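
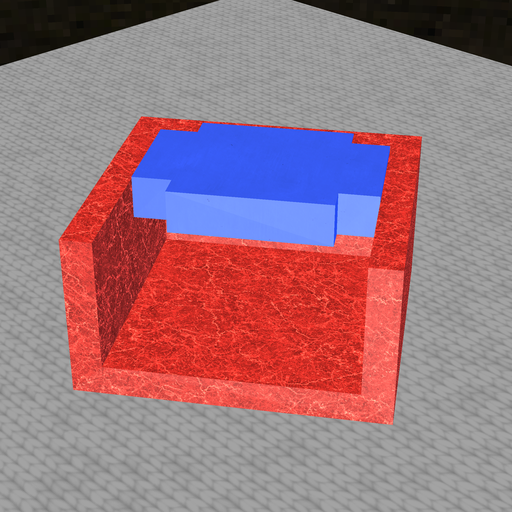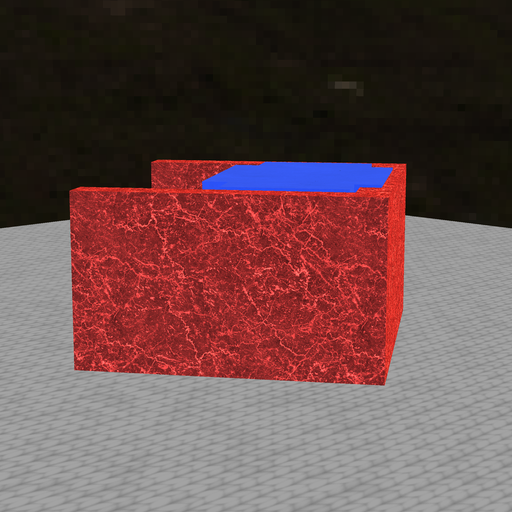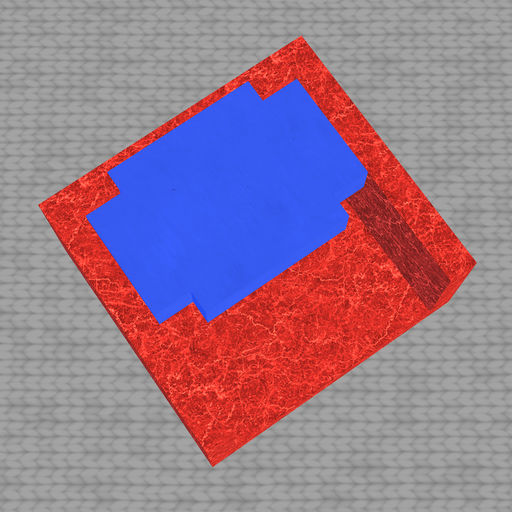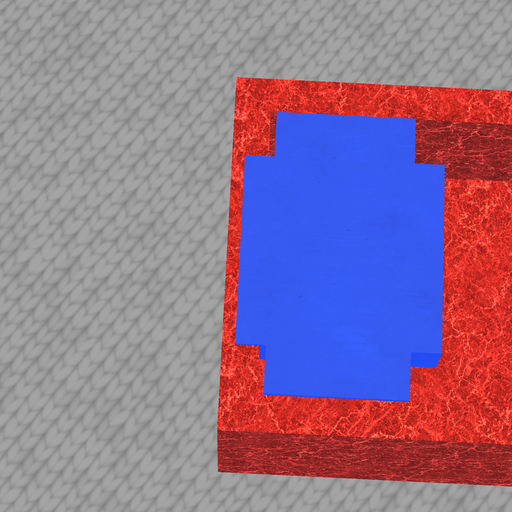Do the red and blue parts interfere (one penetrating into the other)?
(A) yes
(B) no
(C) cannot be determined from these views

(A) yes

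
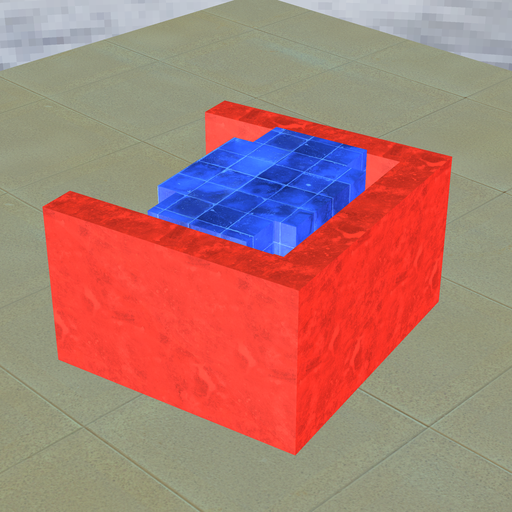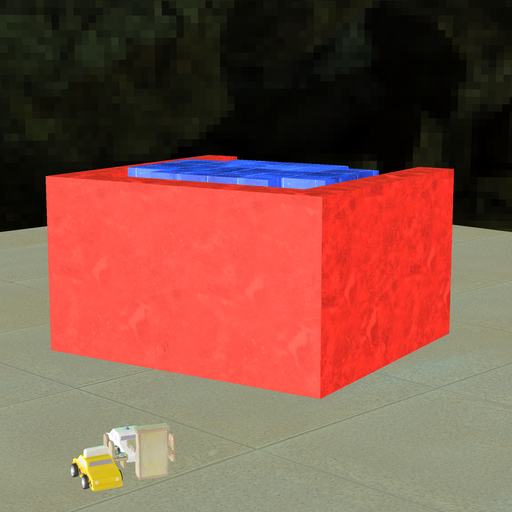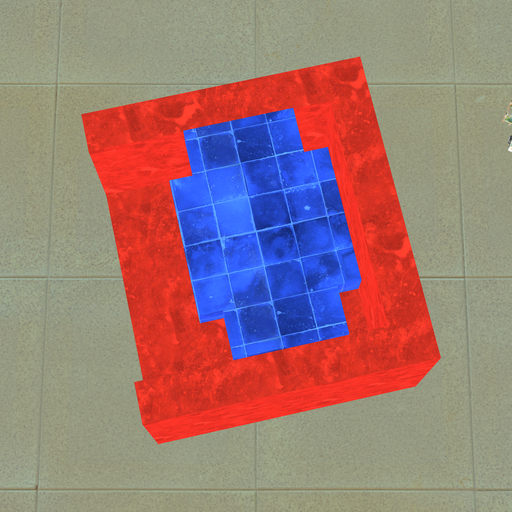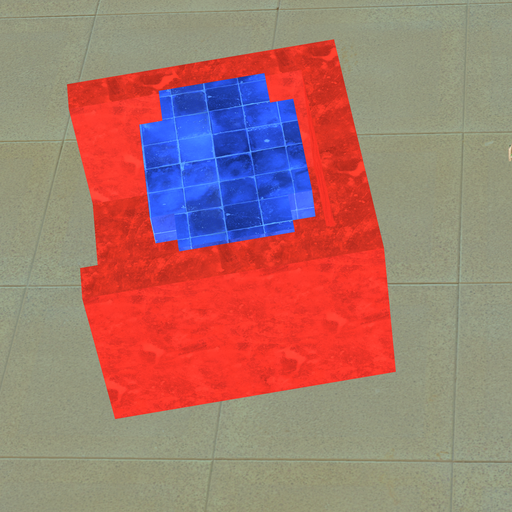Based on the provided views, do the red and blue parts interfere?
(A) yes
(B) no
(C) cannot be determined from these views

(B) no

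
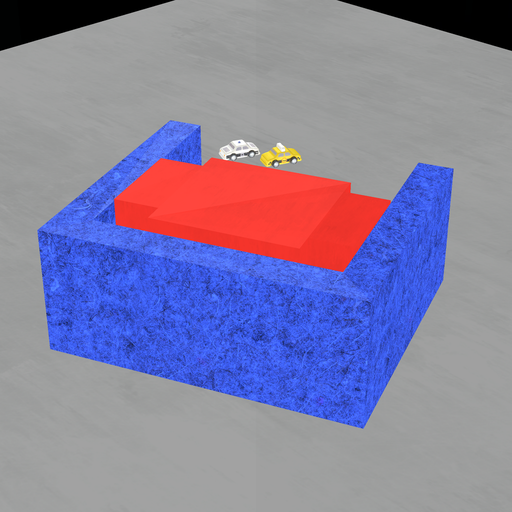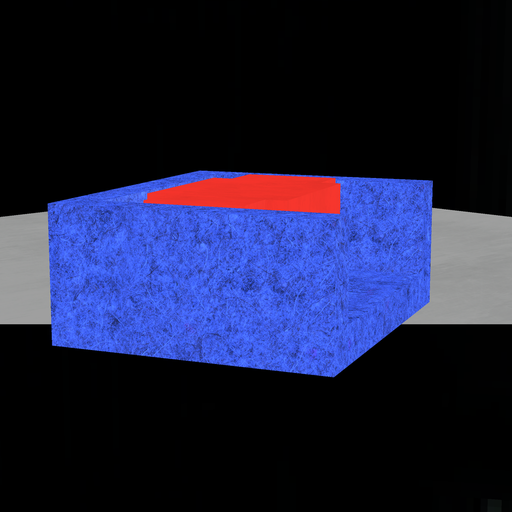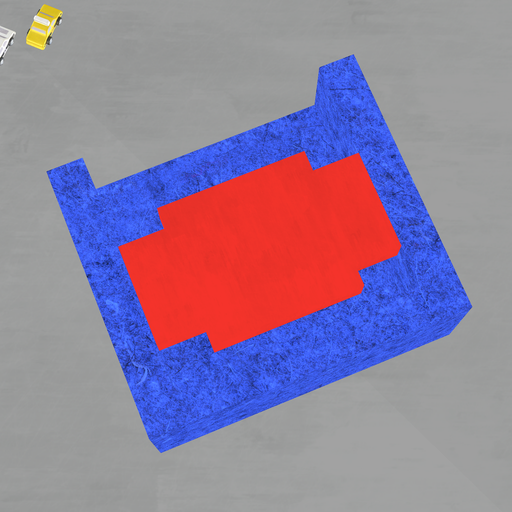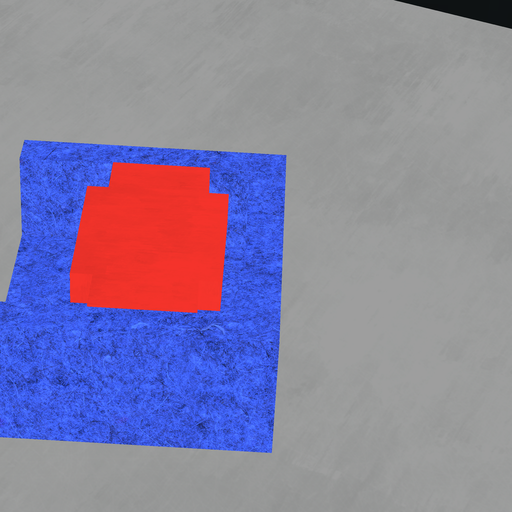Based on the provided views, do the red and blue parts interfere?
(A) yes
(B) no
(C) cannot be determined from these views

(B) no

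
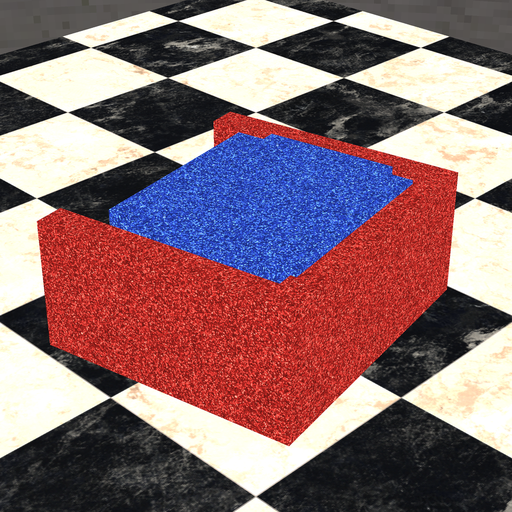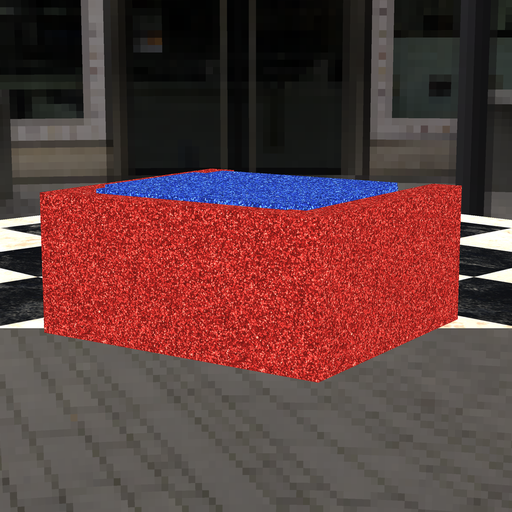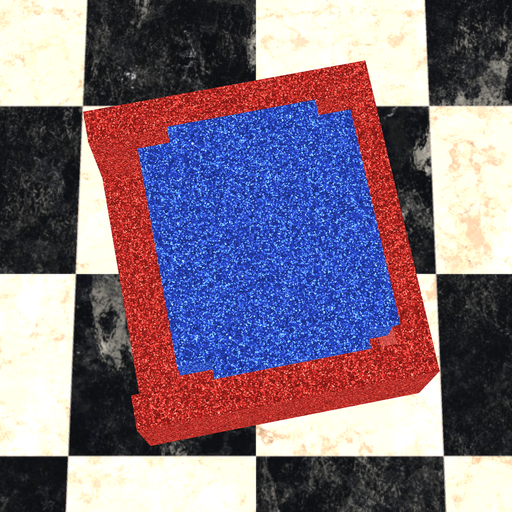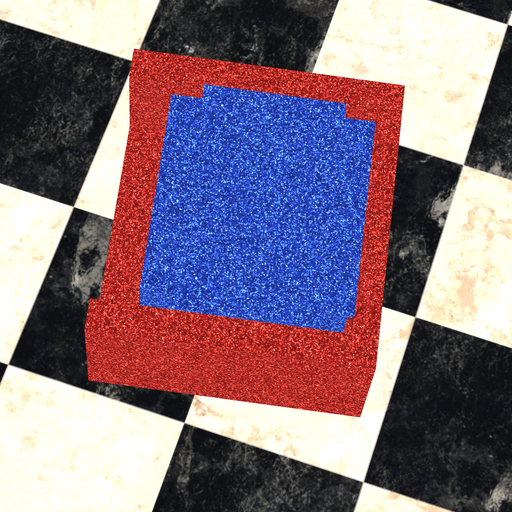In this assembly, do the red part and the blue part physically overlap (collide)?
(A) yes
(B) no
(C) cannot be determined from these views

(A) yes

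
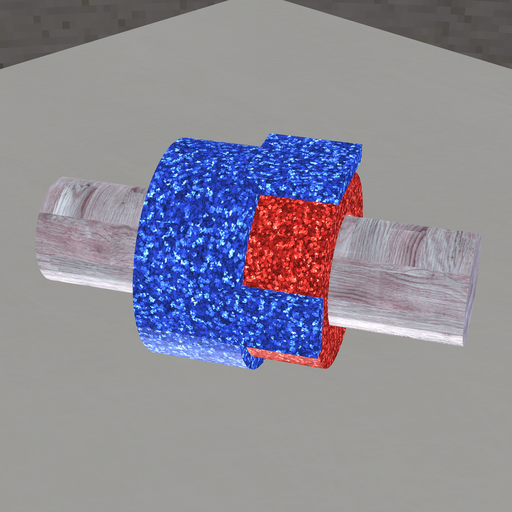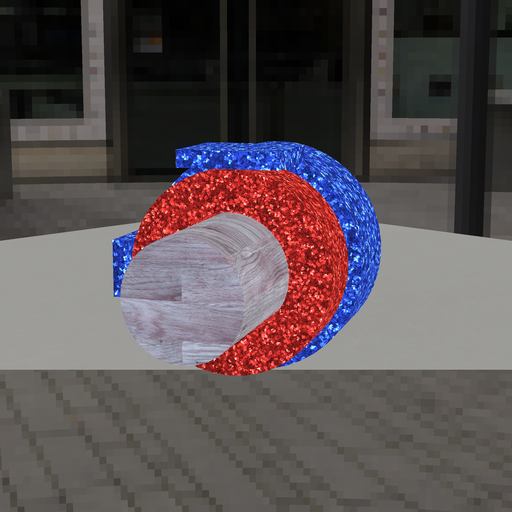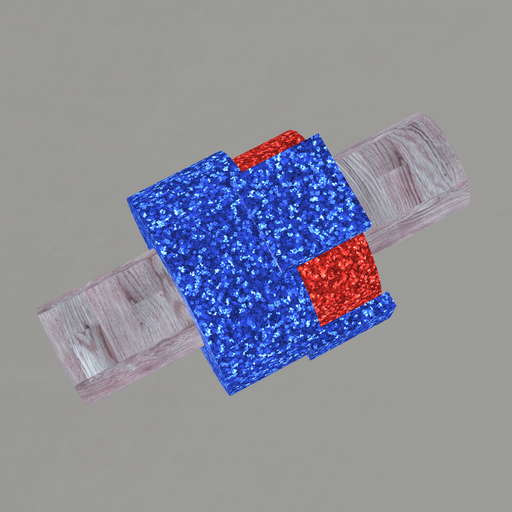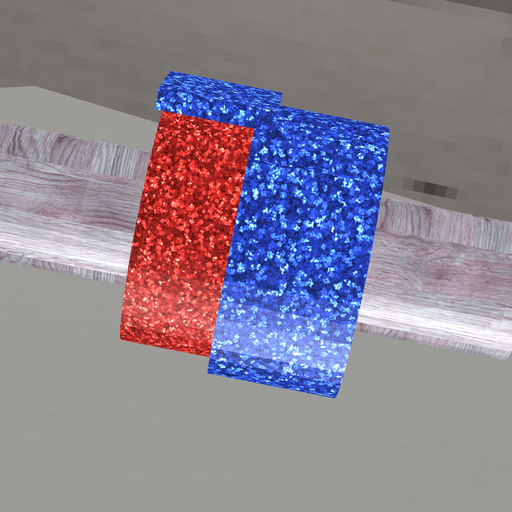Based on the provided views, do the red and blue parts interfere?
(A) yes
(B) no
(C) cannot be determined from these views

(A) yes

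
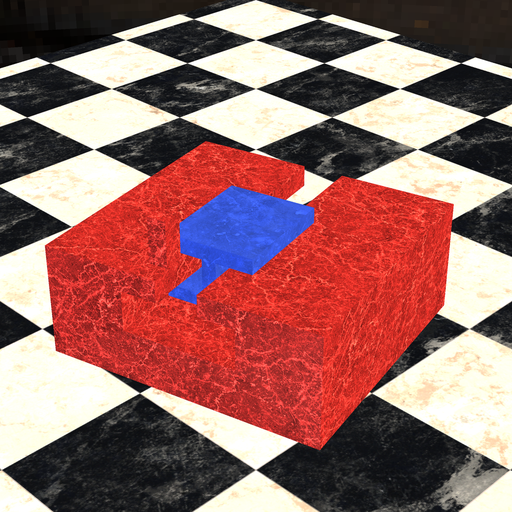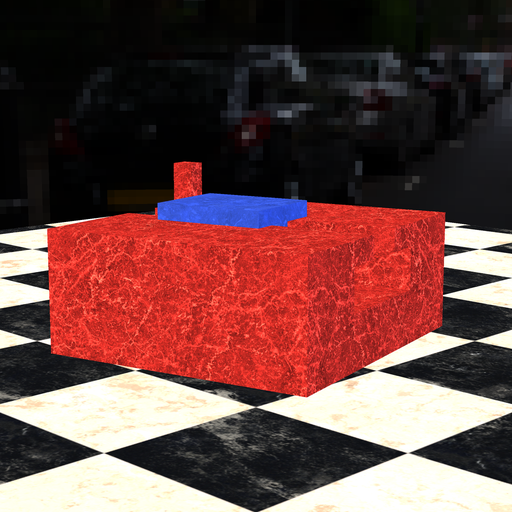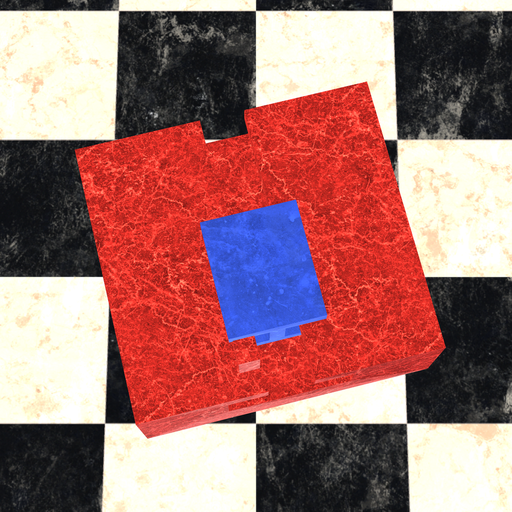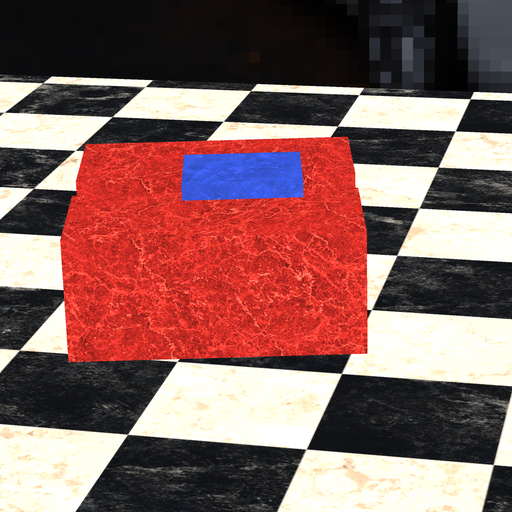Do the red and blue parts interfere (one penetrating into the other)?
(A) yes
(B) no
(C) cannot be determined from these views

(B) no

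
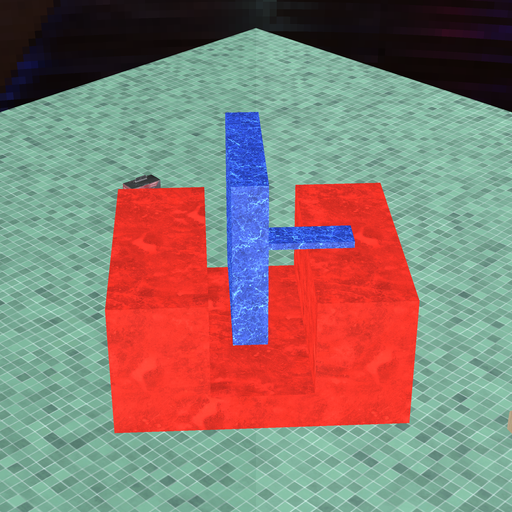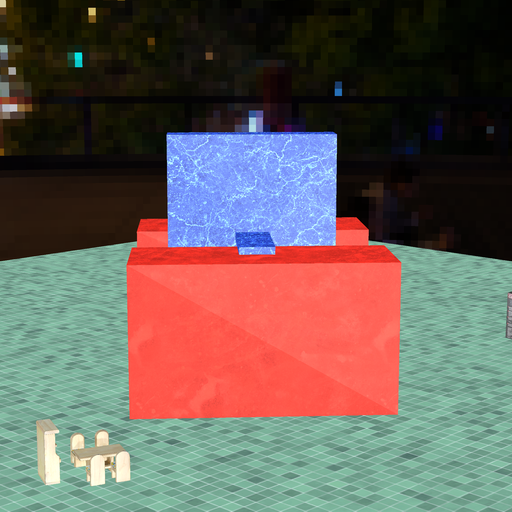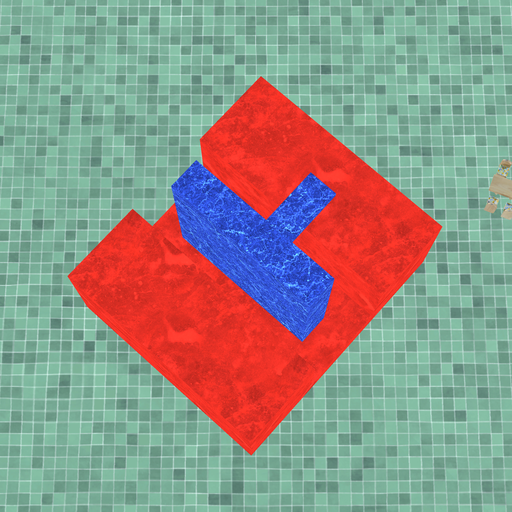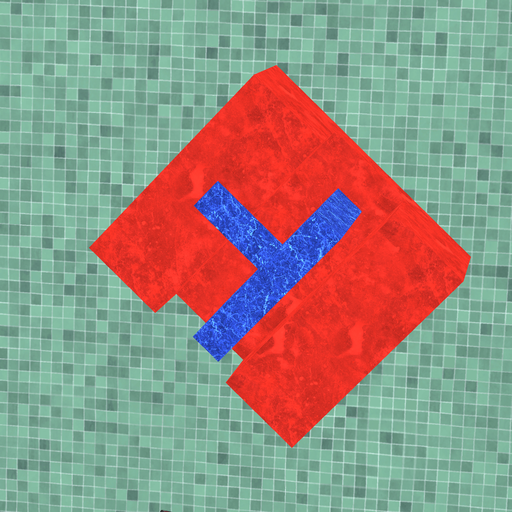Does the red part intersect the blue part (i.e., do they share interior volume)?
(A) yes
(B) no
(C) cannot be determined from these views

(B) no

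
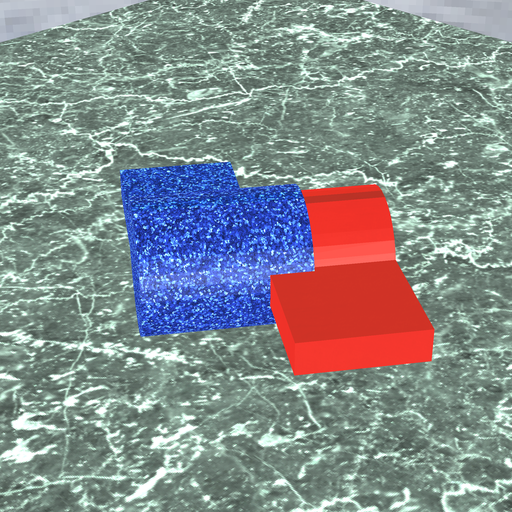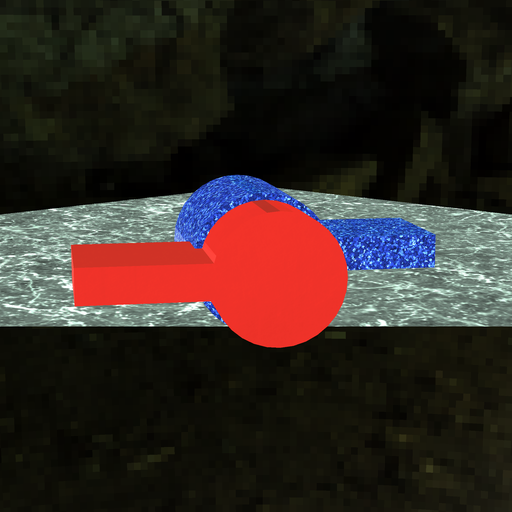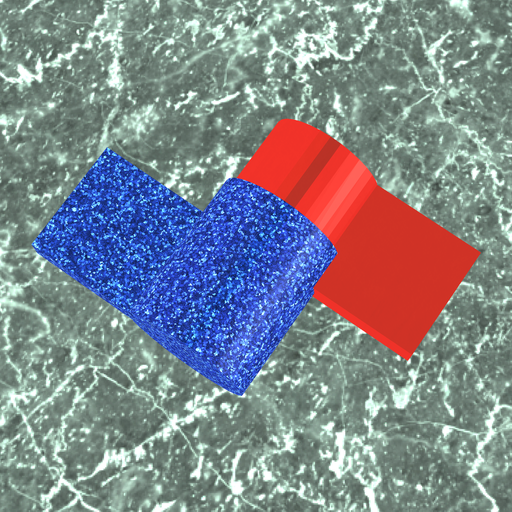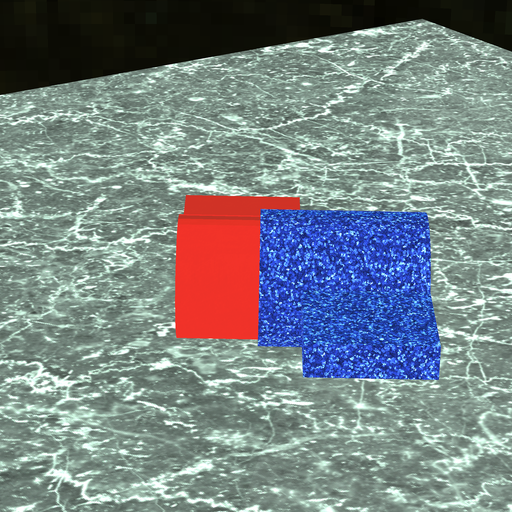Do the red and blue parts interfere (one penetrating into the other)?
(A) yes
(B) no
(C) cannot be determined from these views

(A) yes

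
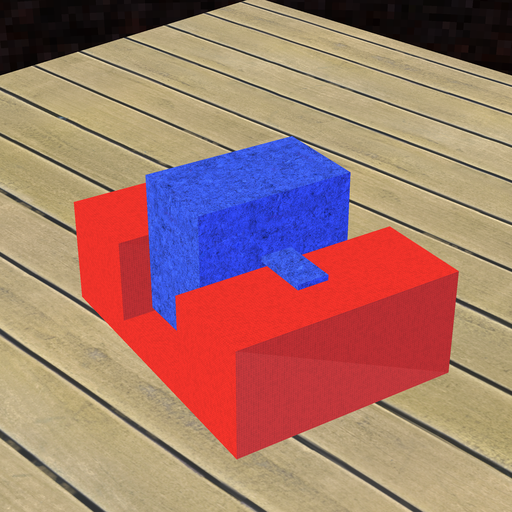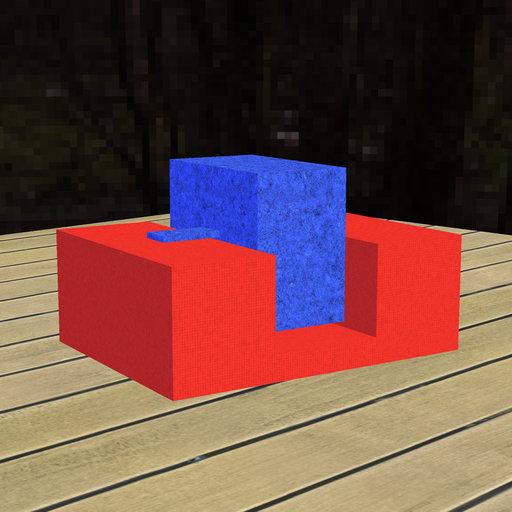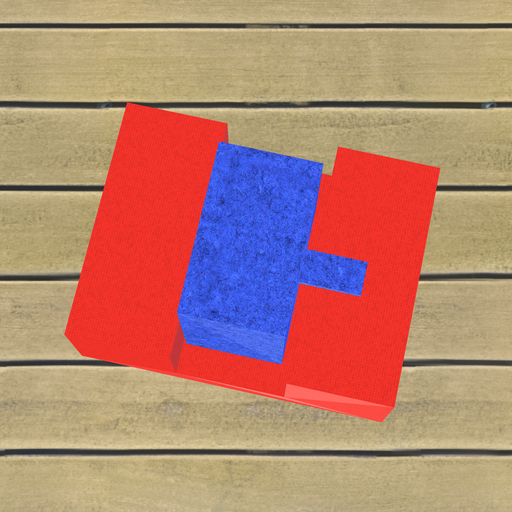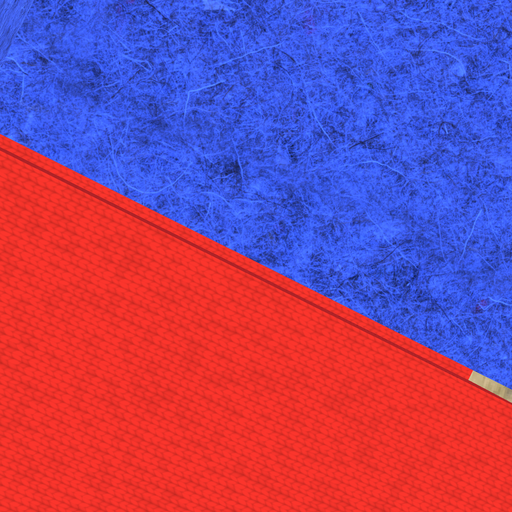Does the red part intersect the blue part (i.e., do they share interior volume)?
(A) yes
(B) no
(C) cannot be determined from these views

(B) no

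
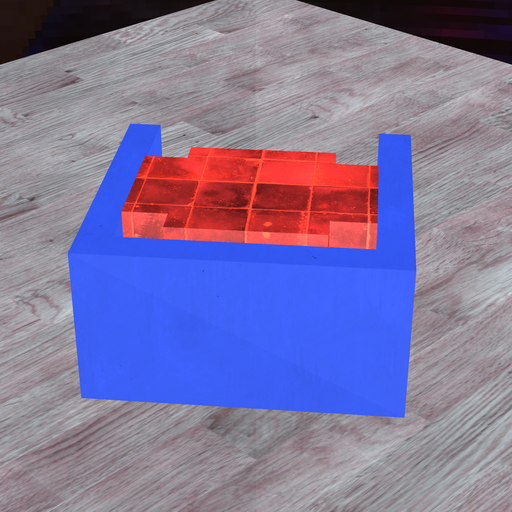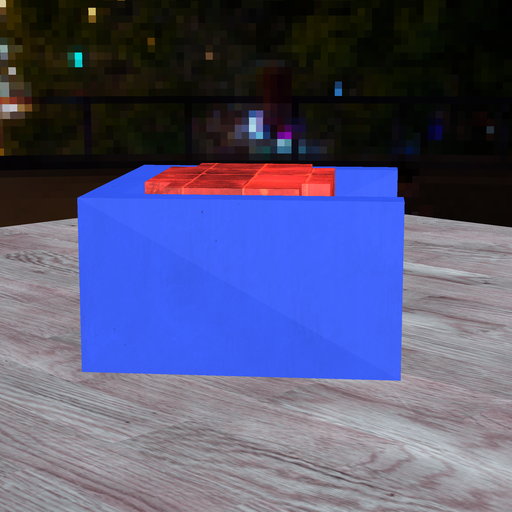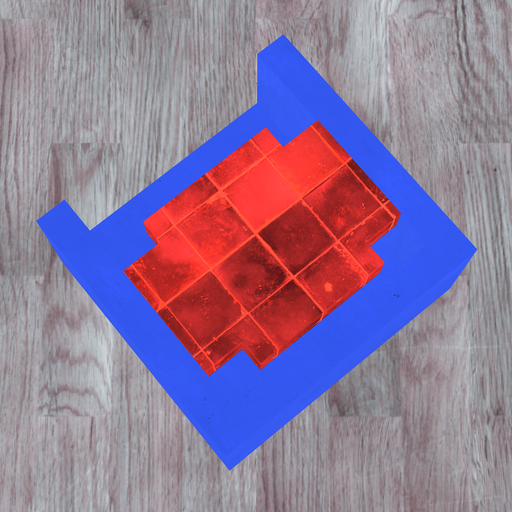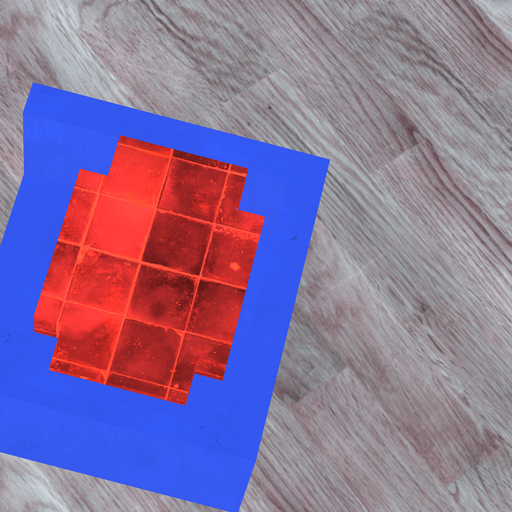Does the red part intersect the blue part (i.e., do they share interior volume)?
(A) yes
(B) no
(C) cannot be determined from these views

(B) no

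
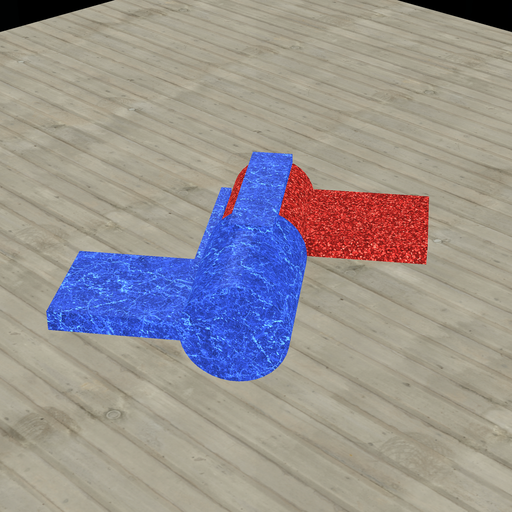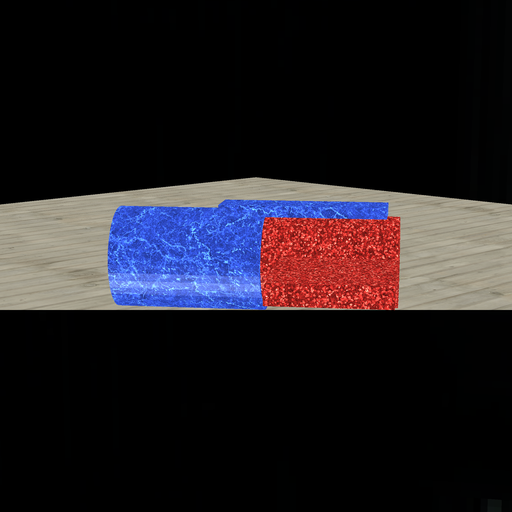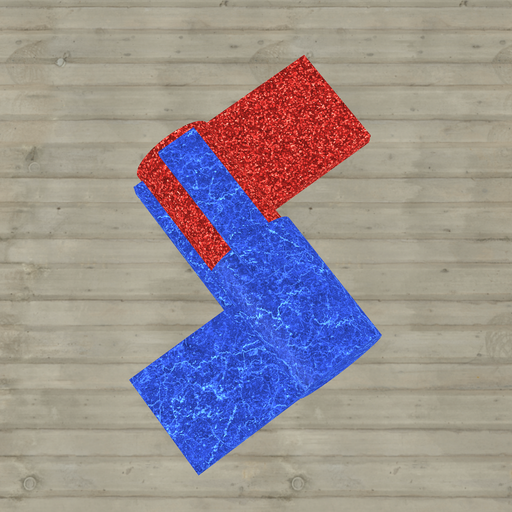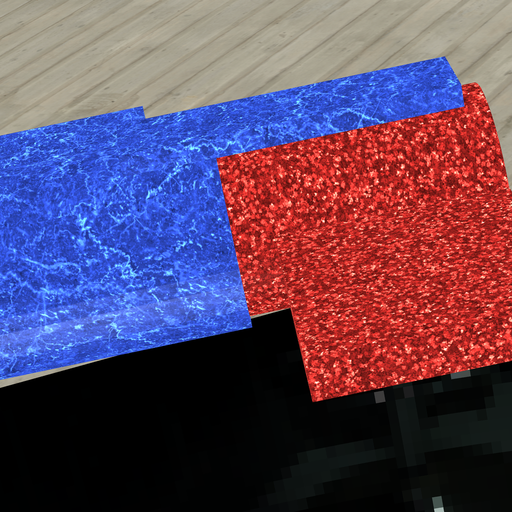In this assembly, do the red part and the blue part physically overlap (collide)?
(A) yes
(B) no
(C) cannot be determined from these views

(A) yes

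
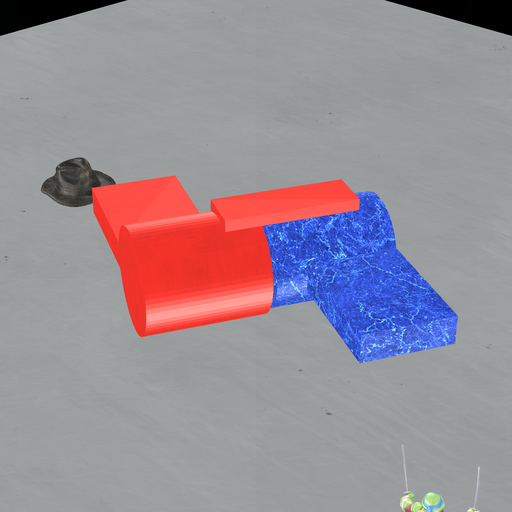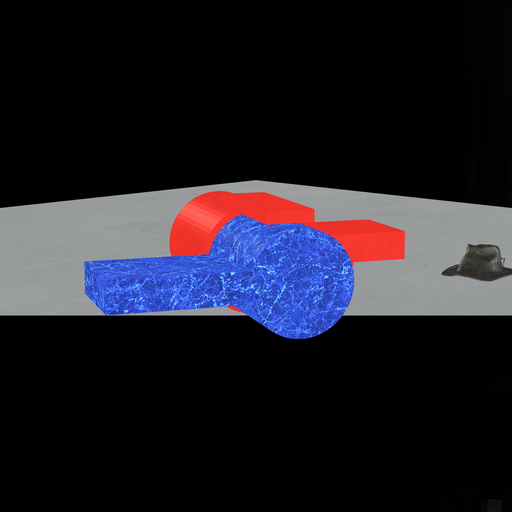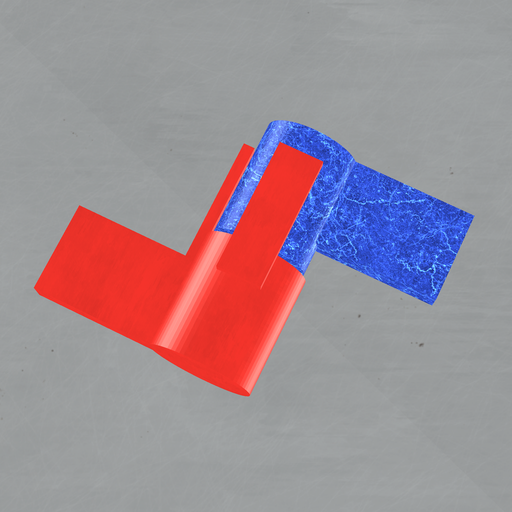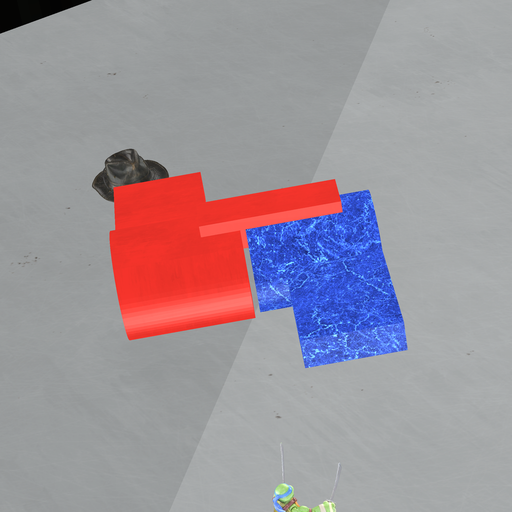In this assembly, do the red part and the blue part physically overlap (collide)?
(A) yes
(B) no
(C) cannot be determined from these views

(B) no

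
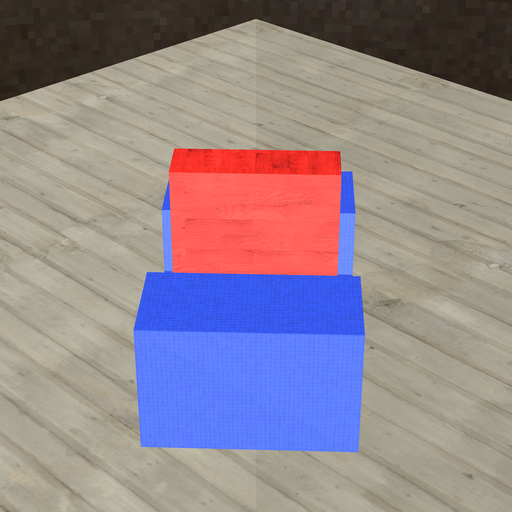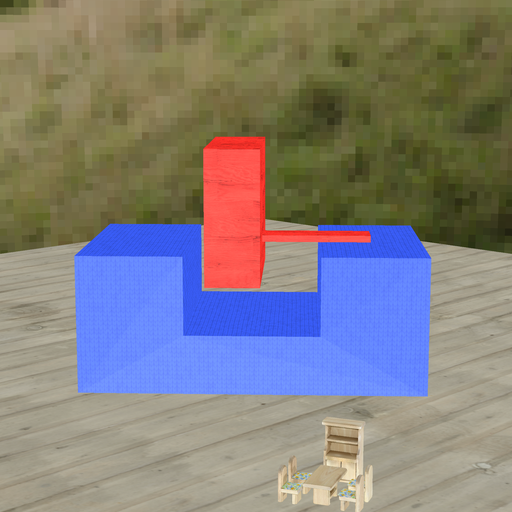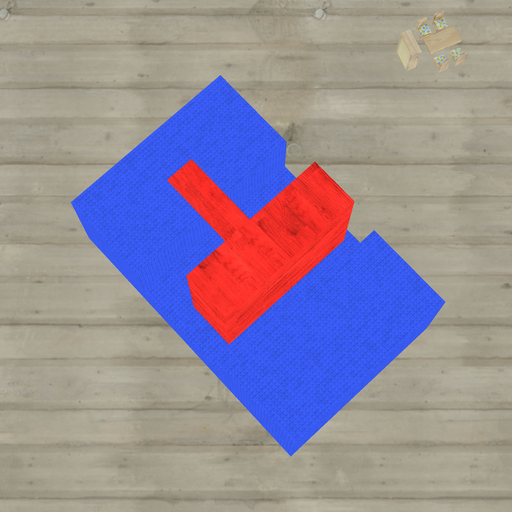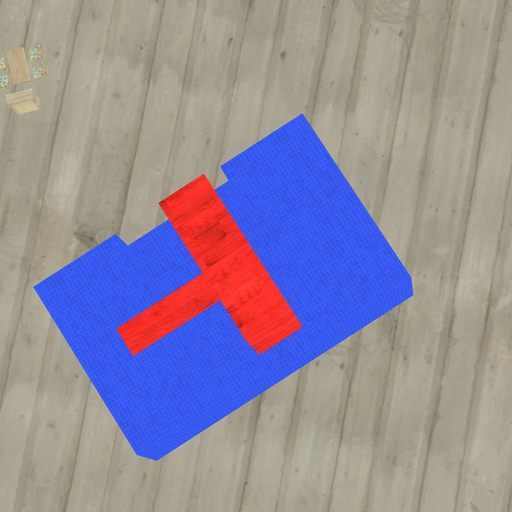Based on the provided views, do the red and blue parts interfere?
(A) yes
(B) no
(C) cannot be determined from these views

(B) no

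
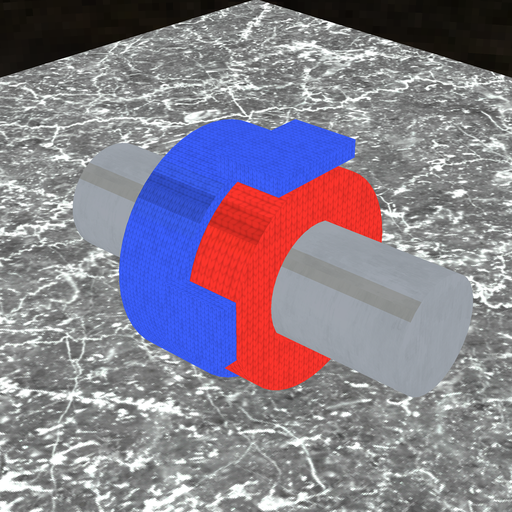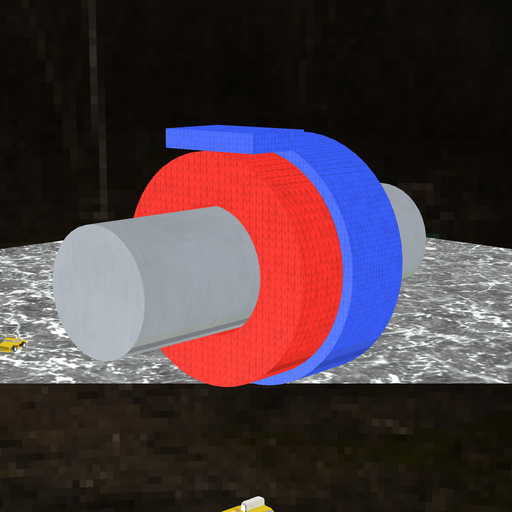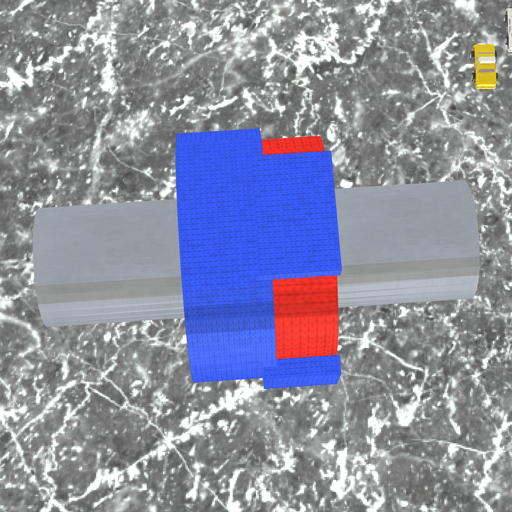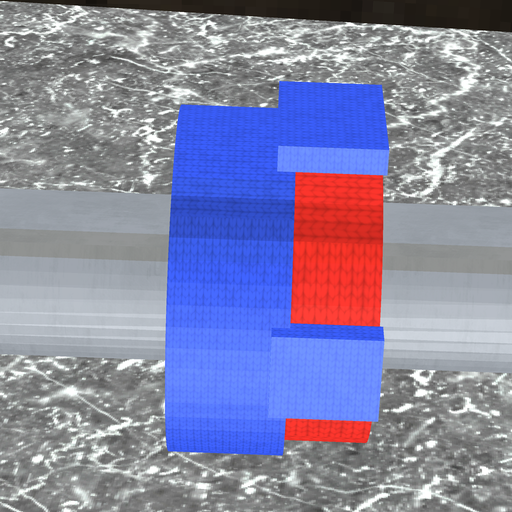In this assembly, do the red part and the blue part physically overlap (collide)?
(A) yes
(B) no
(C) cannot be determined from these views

(A) yes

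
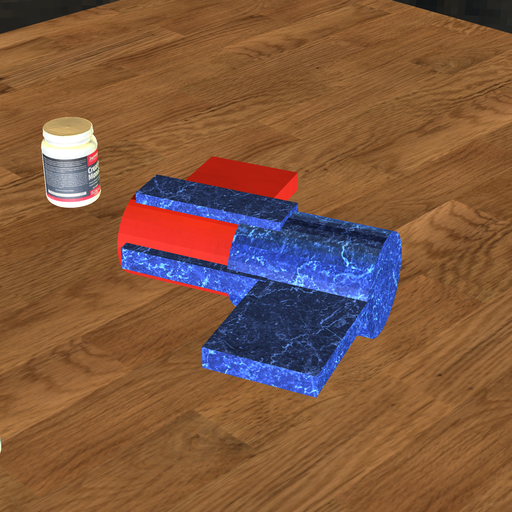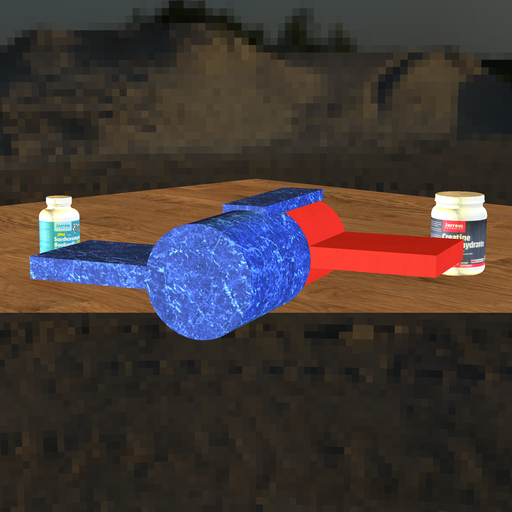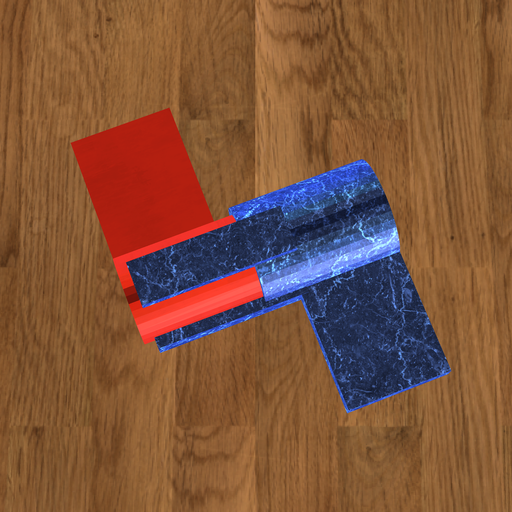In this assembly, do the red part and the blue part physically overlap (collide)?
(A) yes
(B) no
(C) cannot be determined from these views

(A) yes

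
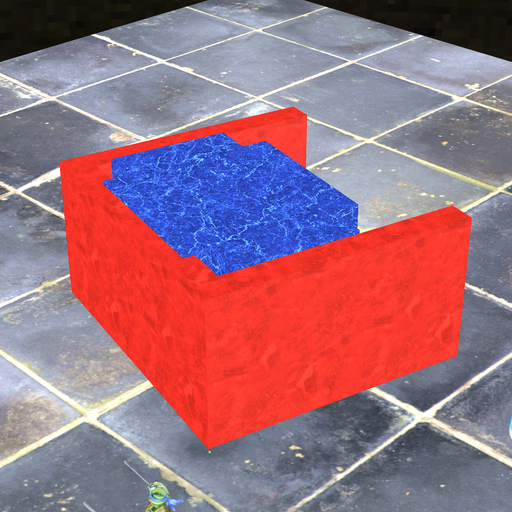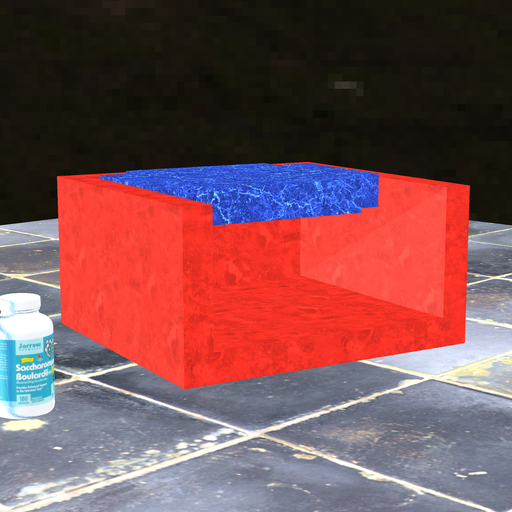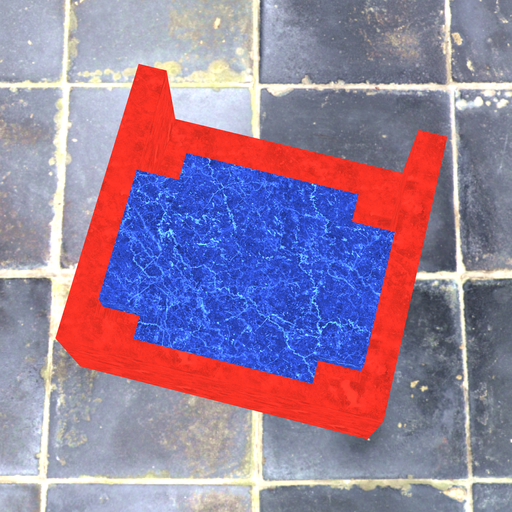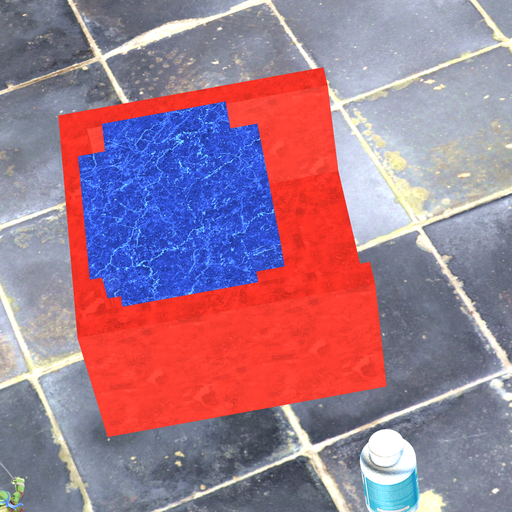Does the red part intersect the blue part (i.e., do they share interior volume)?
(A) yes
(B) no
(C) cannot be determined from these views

(A) yes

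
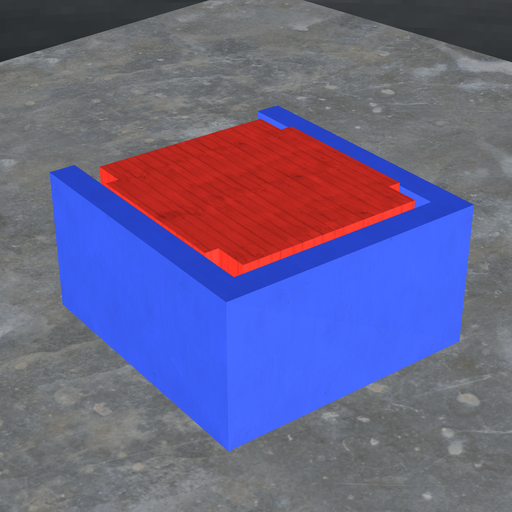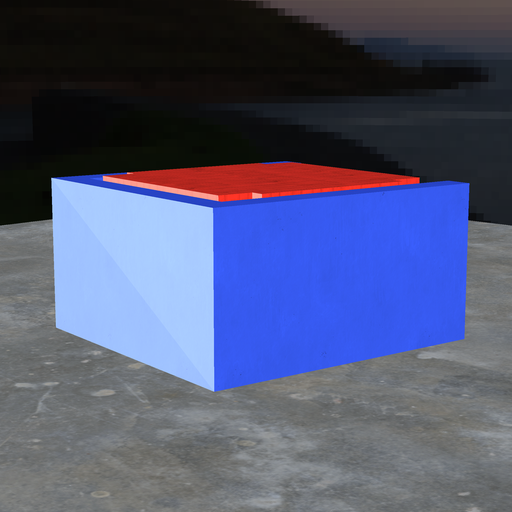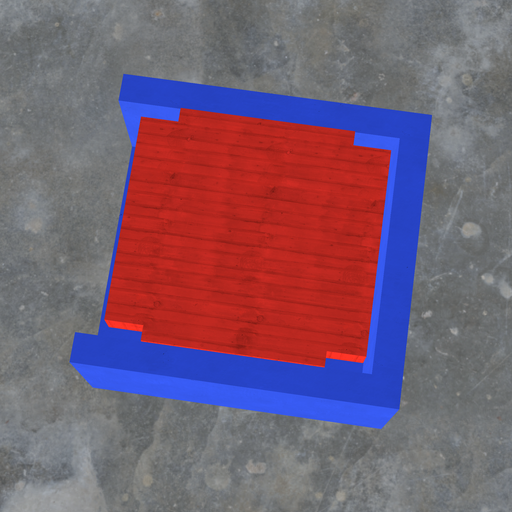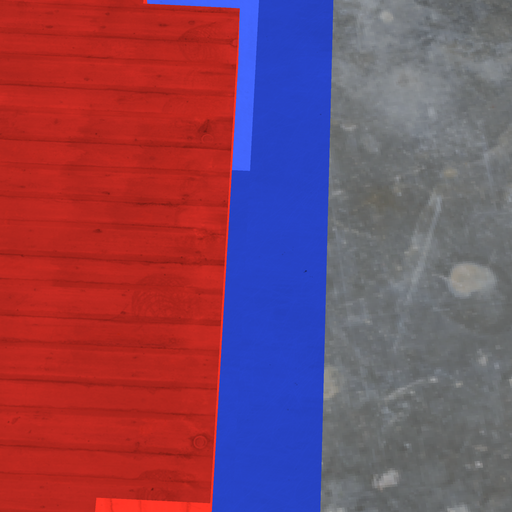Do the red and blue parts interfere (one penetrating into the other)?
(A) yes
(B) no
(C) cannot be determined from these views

(B) no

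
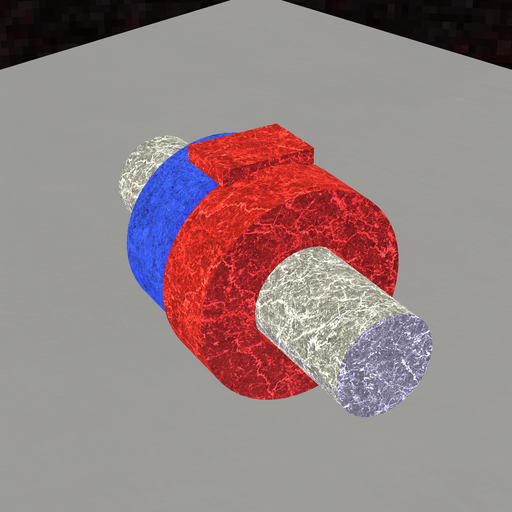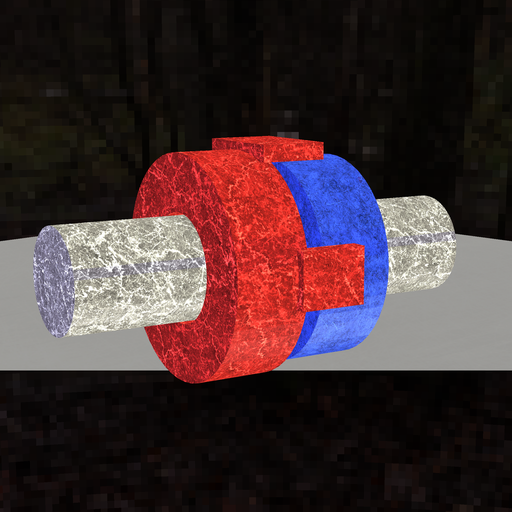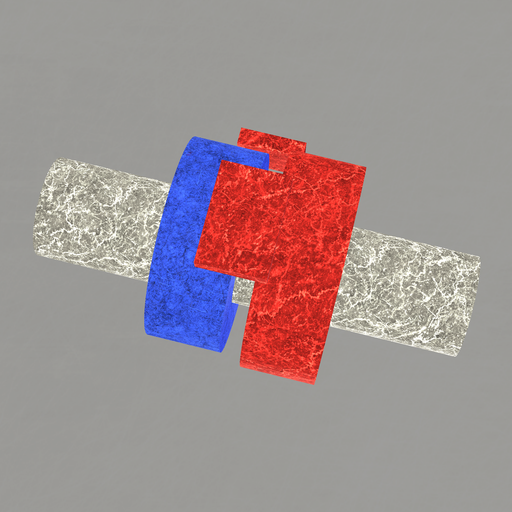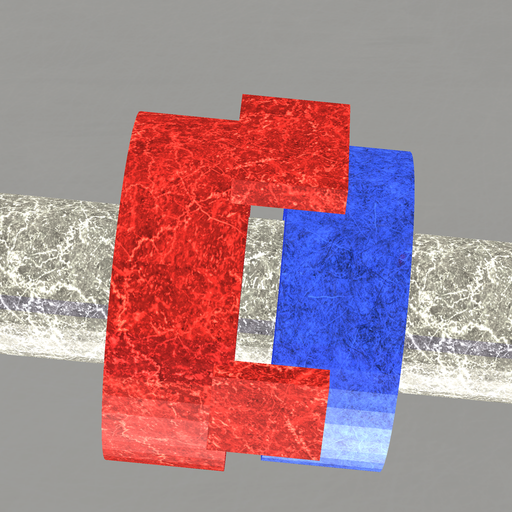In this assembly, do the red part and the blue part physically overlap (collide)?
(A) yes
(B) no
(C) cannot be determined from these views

(B) no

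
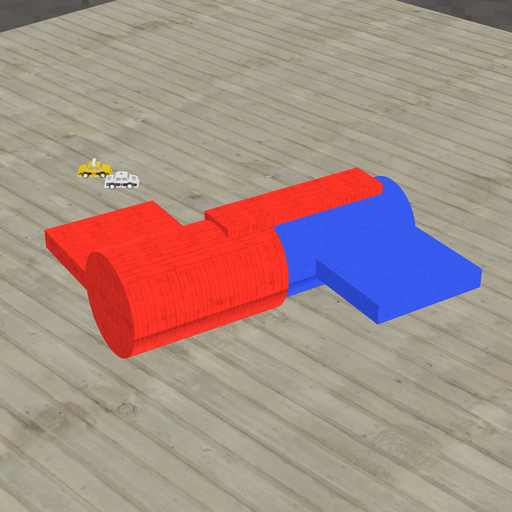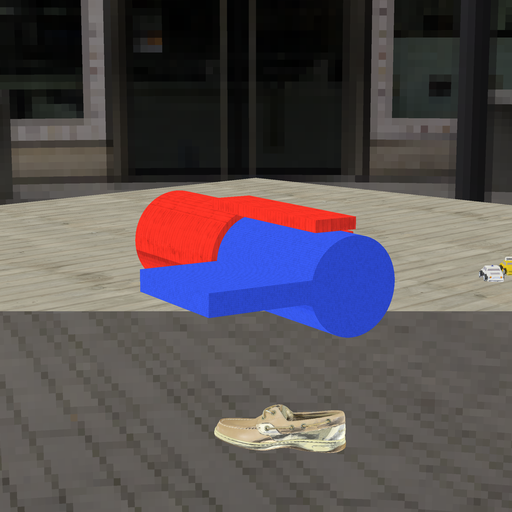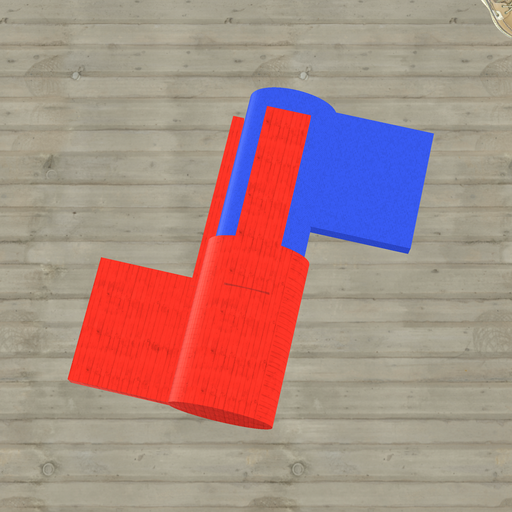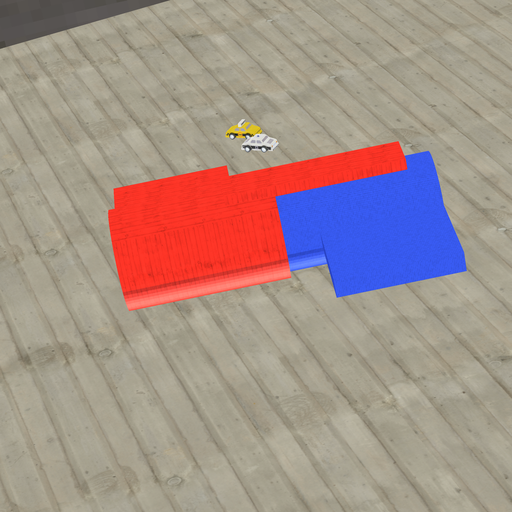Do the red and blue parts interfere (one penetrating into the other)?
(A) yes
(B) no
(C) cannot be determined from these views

(A) yes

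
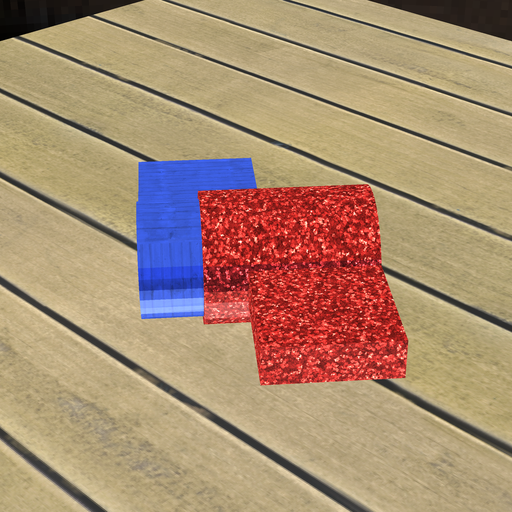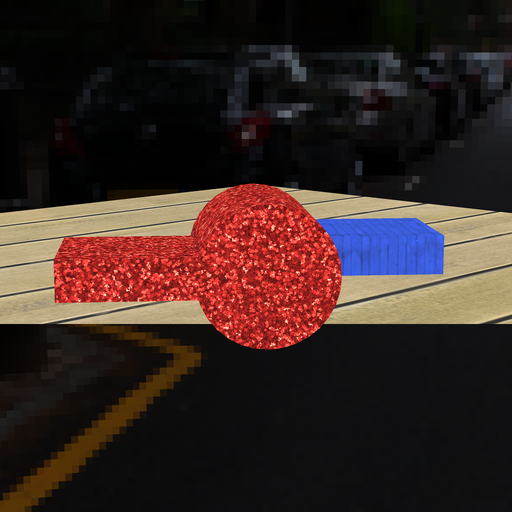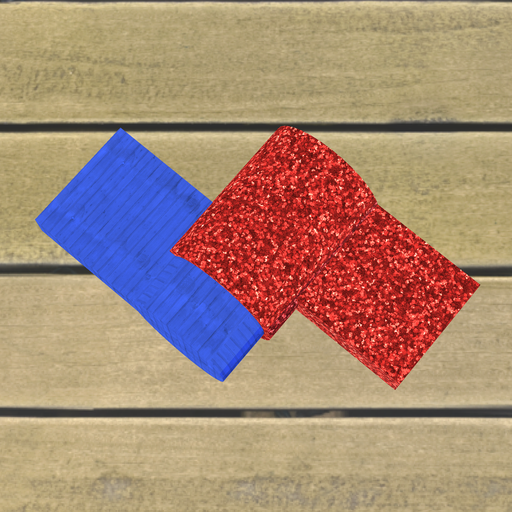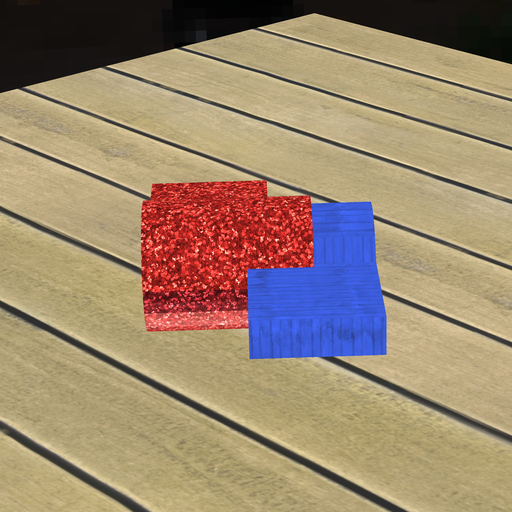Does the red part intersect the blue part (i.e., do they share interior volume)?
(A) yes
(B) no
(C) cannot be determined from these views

(A) yes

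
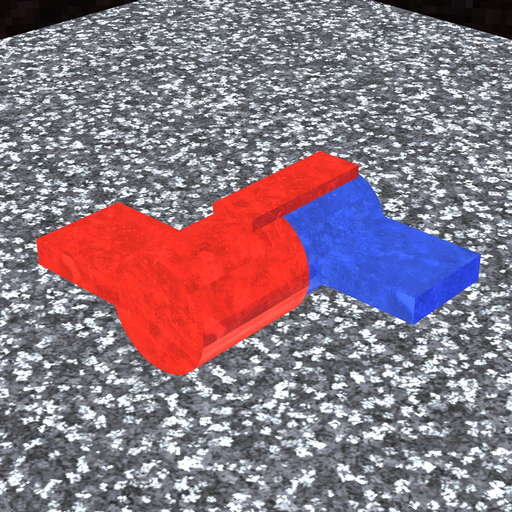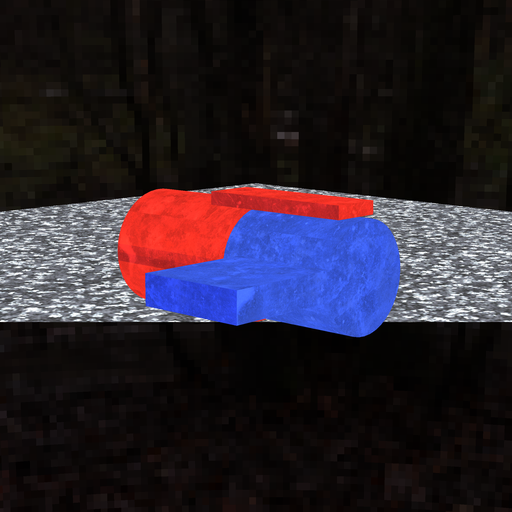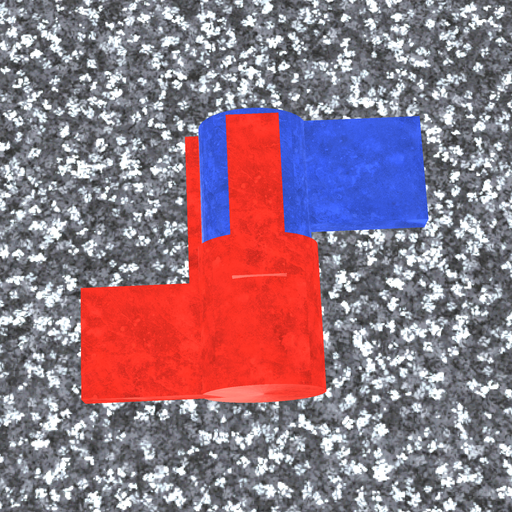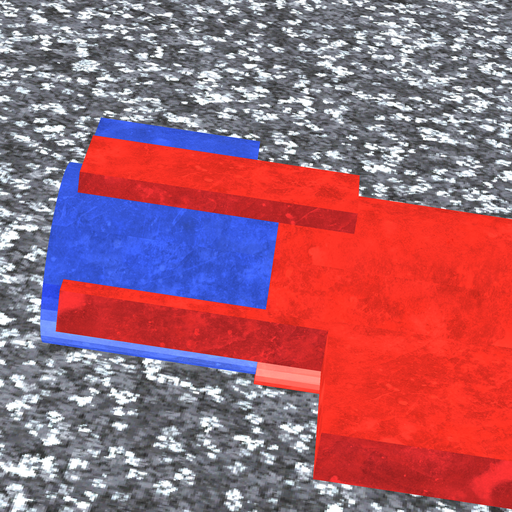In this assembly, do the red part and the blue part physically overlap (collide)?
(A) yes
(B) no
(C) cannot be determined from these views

(A) yes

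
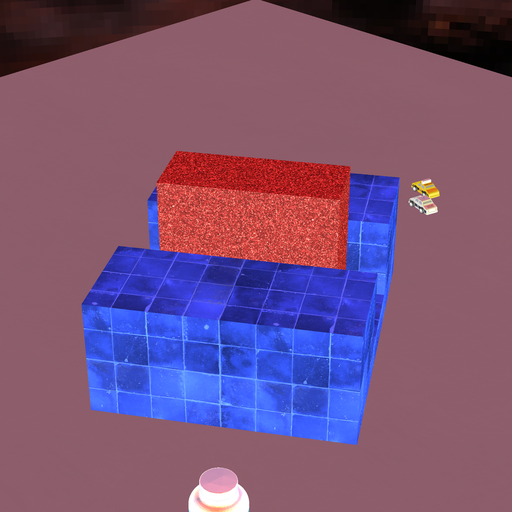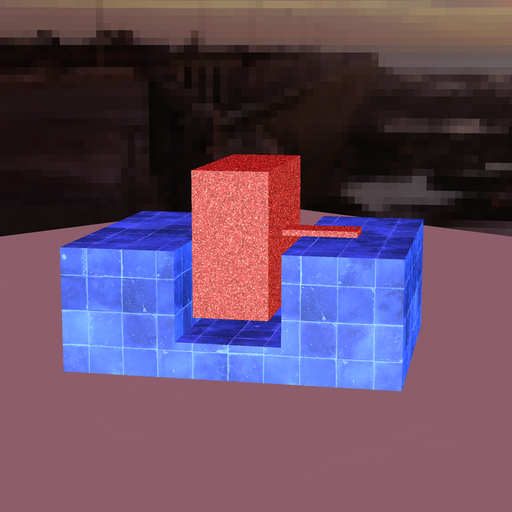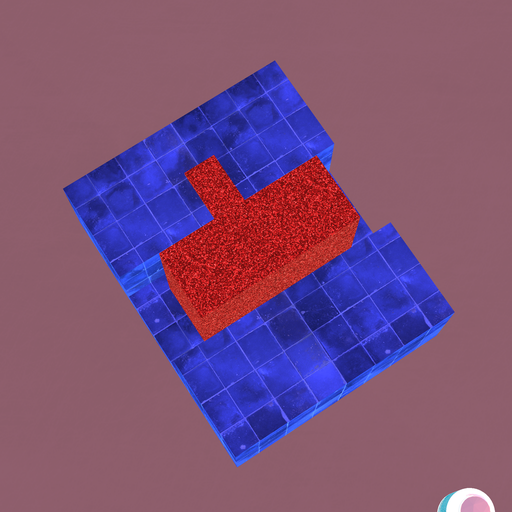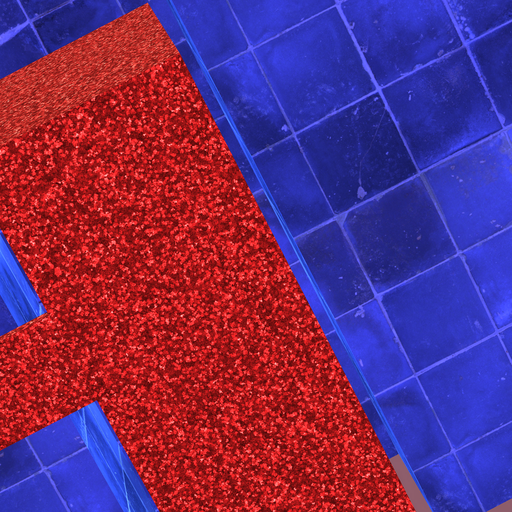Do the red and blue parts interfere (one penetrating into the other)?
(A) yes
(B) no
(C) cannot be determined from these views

(B) no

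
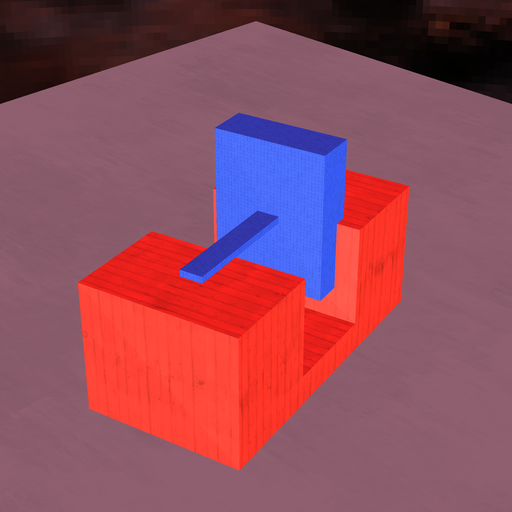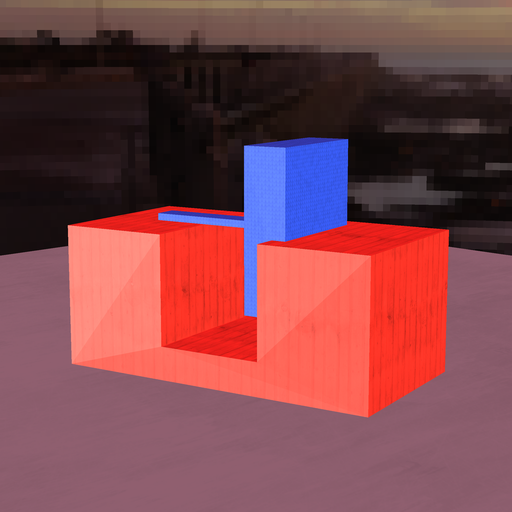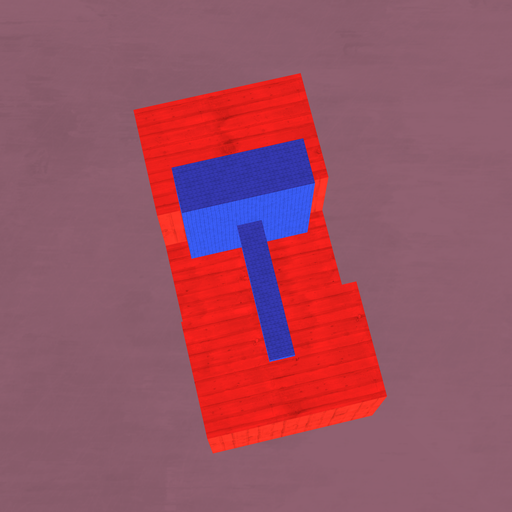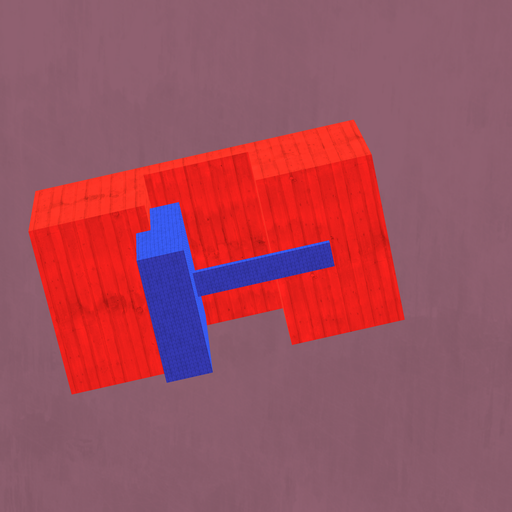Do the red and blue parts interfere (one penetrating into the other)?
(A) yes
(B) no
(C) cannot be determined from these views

(A) yes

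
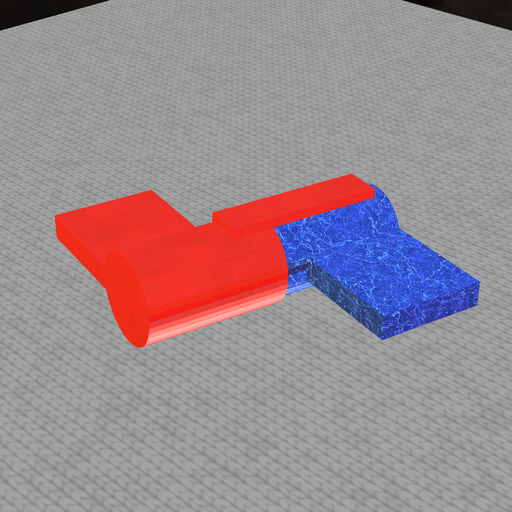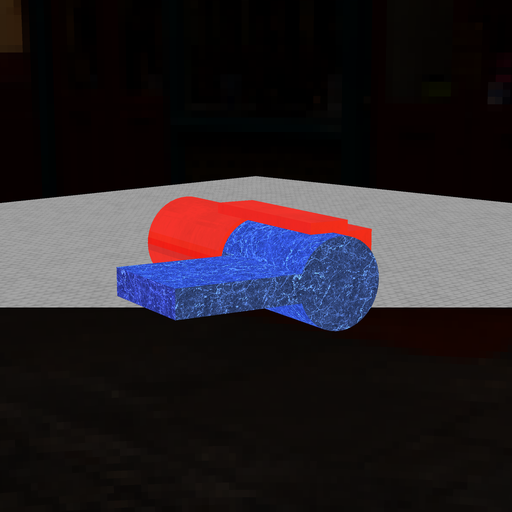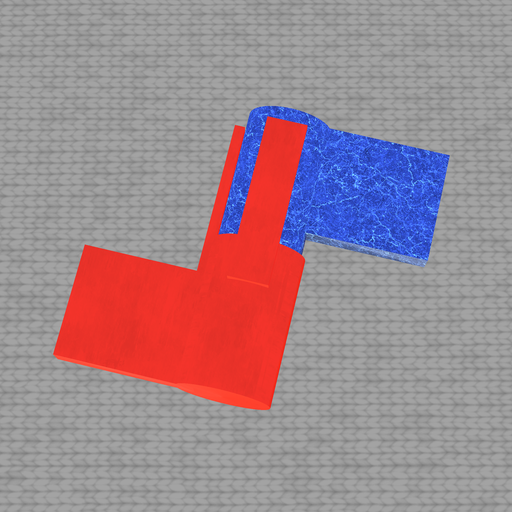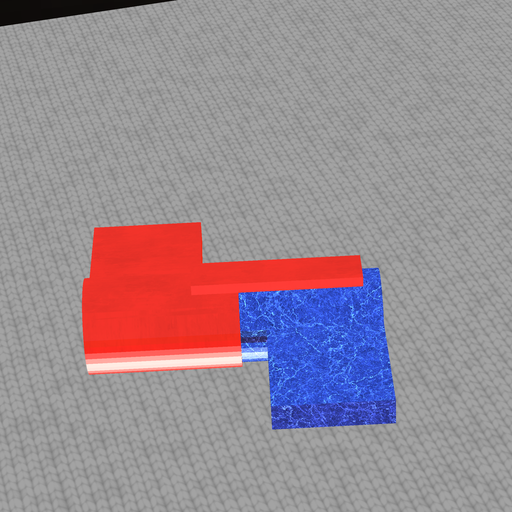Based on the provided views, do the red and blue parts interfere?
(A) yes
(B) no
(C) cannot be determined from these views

(A) yes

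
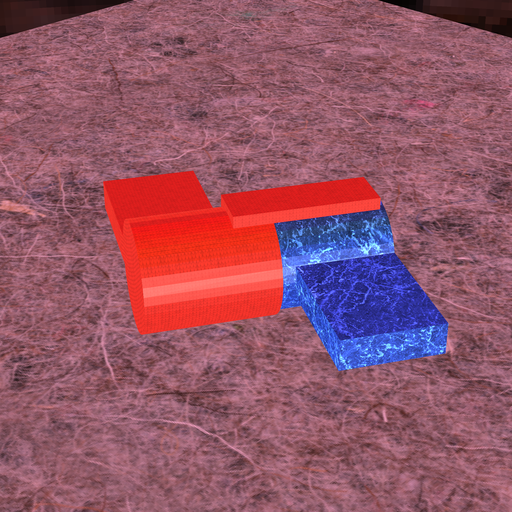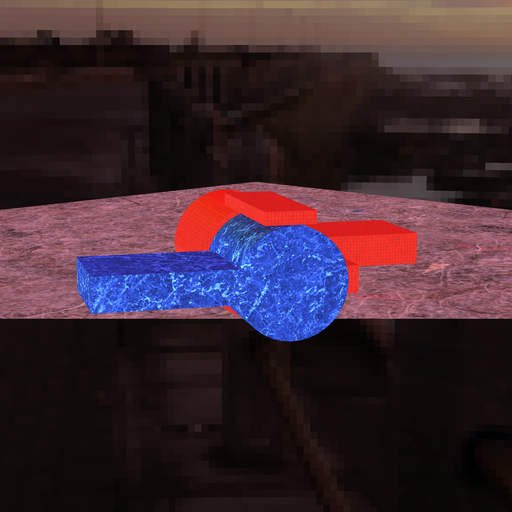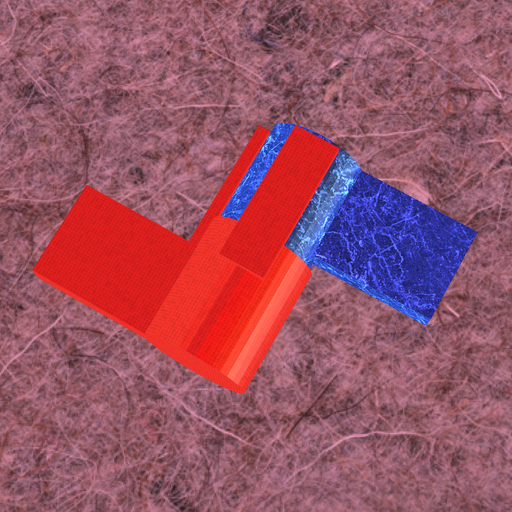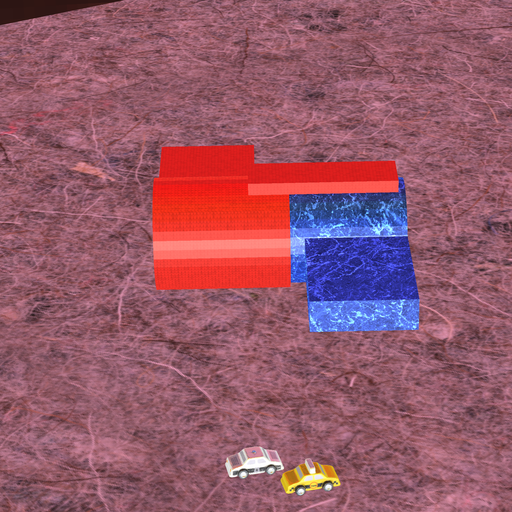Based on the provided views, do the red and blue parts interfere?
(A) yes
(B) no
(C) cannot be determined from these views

(A) yes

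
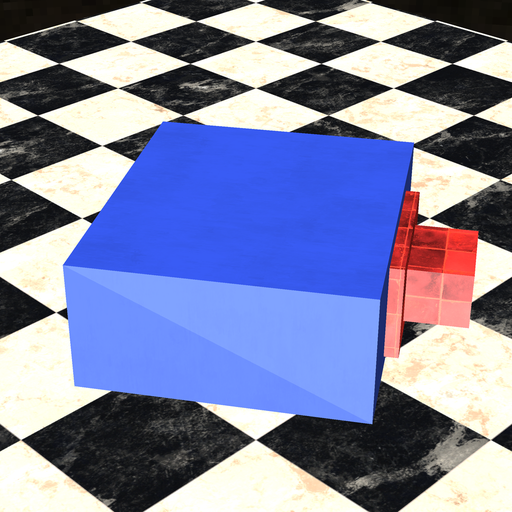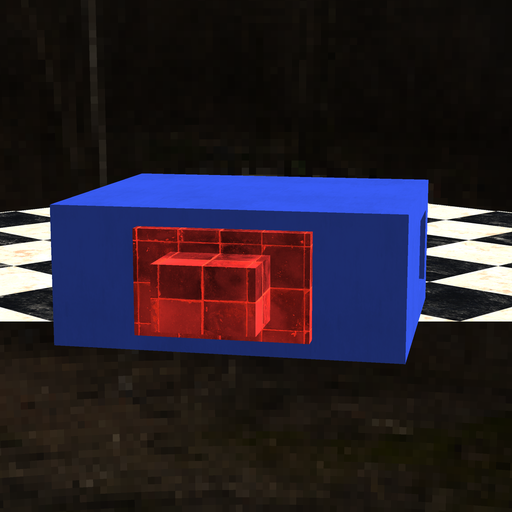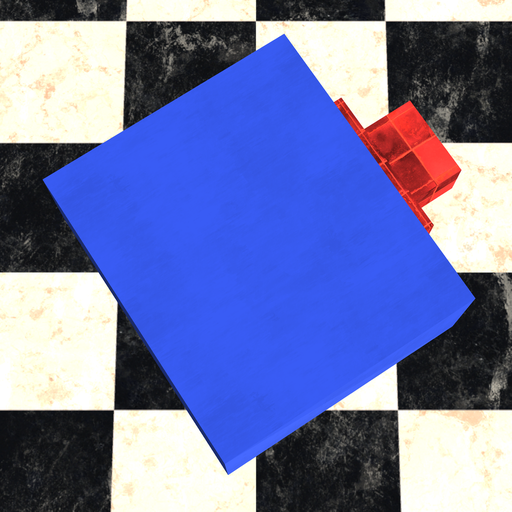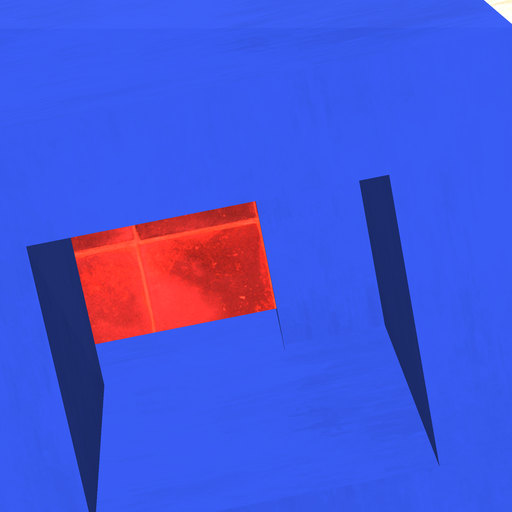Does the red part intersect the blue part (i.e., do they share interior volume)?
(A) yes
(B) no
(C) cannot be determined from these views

(A) yes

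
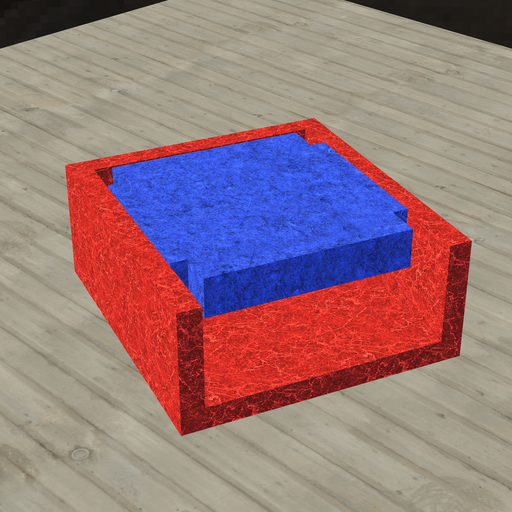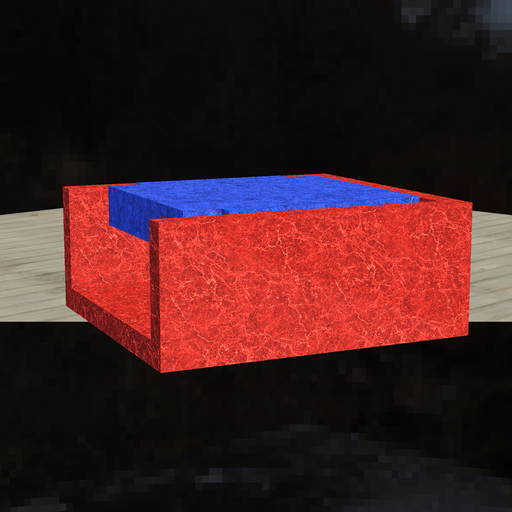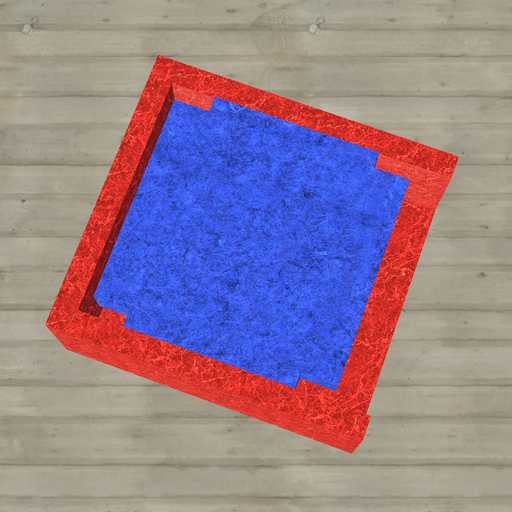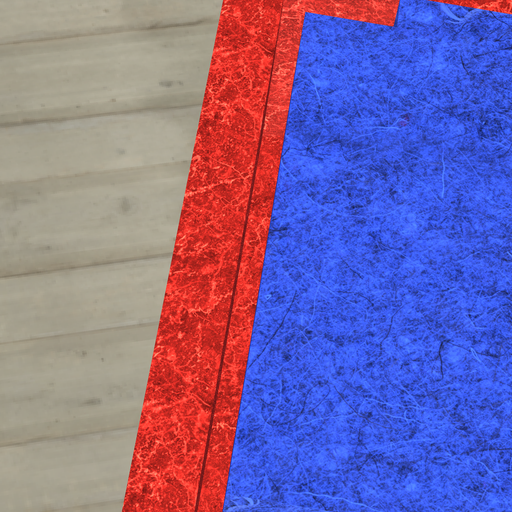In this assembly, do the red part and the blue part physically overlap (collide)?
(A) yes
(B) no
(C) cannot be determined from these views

(B) no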